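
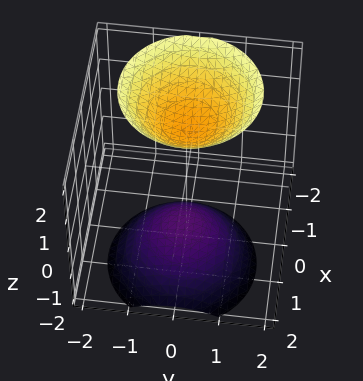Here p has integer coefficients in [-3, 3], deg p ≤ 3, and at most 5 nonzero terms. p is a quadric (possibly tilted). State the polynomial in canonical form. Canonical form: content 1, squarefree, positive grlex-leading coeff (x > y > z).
(a) The picture has 2 separate pieces. They look like related sheets of one shape, so recover p as a whole.
(b) Degree: a generic line meets the surface in up to 2 points, so deg p = 2.
(c) Observable constraints: it misses every integer gridline on the x-axis; no y-intercept at any integer in the box.
(d) Assembling these constraints gives the stated polynomial.

3*x^2 + 2*x*z + 3*y^2 - 2*z^2 + 3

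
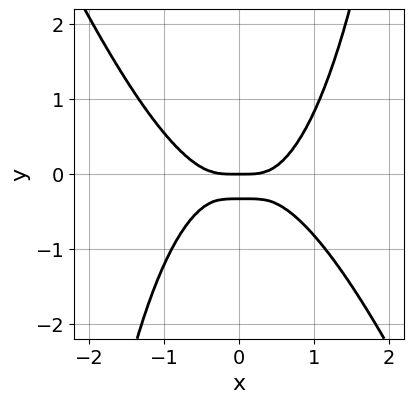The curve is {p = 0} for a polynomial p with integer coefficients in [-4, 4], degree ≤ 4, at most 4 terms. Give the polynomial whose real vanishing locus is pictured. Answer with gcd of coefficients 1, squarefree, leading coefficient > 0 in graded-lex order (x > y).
First, the degree is 4 — a generic line meets the curve in up to 4 points.
Then, against the integer gridlines: one y-axis crossing is at y = 0; it meets the x-axis at x = 0 (among the integer gridlines).
Finally, matching integer coefficients to the picture gives p.

2*x^4 + x^3*y - 3*y^2 - y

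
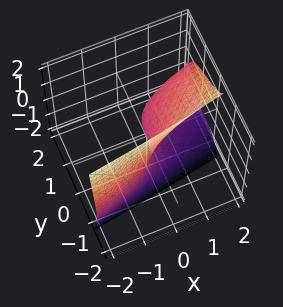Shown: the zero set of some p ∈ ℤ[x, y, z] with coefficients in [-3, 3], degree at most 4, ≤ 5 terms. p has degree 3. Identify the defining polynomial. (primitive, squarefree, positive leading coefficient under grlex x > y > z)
(a) The degree is 3 — a generic line meets the surface in up to 3 points.
(b) Checking where it meets the axes: one z-axis crossing is at z = 0; it crosses the x-axis at the gridline x = 0; it crosses the y-axis at the gridline y = 0.
(c) These observations pin down the coefficients.

y^3 + 2*y*z^2 + 2*z^2 - 2*x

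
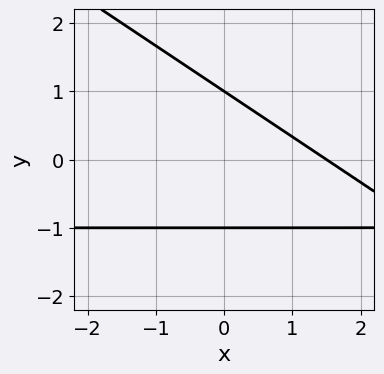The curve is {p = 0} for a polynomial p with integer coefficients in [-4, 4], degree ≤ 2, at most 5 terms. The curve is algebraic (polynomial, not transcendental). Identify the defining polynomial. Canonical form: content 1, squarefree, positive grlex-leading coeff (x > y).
2*x*y + 3*y^2 + 2*x - 3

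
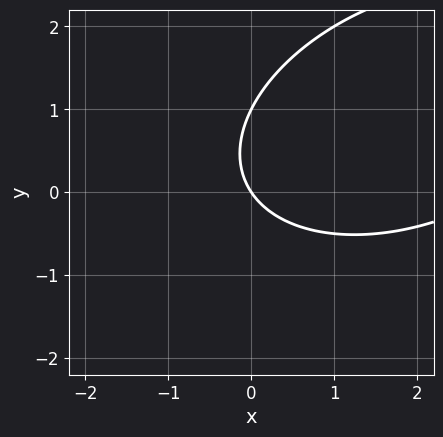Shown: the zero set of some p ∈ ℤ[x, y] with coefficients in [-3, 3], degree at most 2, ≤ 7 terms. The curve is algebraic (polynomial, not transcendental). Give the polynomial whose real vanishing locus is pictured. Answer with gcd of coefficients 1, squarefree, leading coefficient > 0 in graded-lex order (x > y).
x^2 - x*y + 2*y^2 - 3*x - 2*y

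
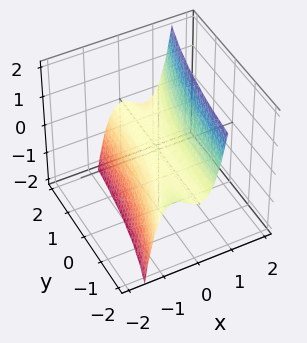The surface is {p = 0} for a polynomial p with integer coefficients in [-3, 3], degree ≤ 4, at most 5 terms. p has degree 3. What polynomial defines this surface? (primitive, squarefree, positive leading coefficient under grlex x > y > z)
First, degree: a generic line meets the surface in up to 3 points, so deg p = 3.
Next, from the axis intercepts and sections: it meets the z-axis at z = 0 (among the integer gridlines); one x-axis crossing is at x = 0; the visible y-axis segment lies entirely on the surface.
Finally, assembling these constraints gives the stated polynomial.

2*x^3 - x^2*y - z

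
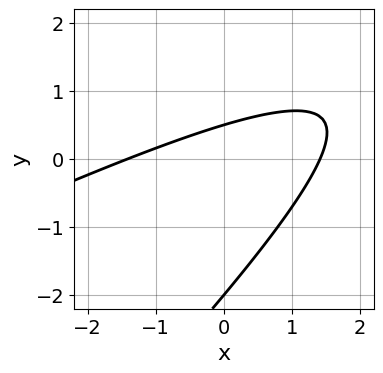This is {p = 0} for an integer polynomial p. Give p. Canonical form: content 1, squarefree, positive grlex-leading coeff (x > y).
The degree is 2 — the shape is more complex than any degree-1 curve.
Checking where it meets the axes: it meets the y-axis at y = -2 (among the integer gridlines).
Putting this together gives p.

x^2 - 3*x*y + 2*y^2 + 3*y - 2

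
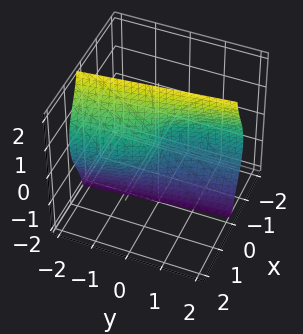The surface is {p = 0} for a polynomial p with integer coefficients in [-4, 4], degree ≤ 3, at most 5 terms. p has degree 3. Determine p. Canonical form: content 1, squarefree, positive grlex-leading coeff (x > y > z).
3*x^3 + 2*x*z^2 + y

(a) deg p = 3. No degree-2 surface has this shape.
(b) Reading off the gridlines: one x-axis crossing is at x = 0; one y-axis crossing is at y = 0; the visible z-axis segment lies entirely on the surface.
(c) Assembling these constraints gives the stated polynomial.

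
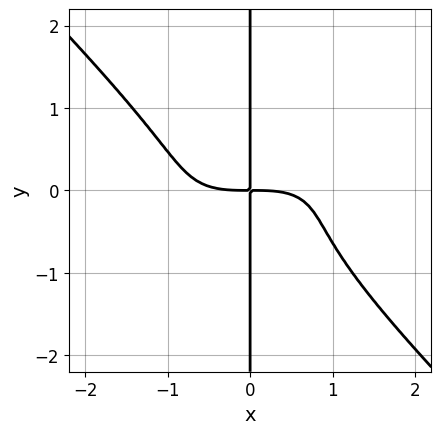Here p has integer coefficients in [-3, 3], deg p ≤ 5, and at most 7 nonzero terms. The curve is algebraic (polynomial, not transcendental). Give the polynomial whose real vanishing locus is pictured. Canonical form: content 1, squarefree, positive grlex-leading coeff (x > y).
x^4 - 2*x^3*y + 3*x*y^3 + x*y^2 + 3*x*y

(a) deg p = 4. No degree-3 curve has this shape.
(b) From the visible intercepts: every point of the y-axis in the box is on the curve.
(c) Together with the visible shape, these determine p as stated.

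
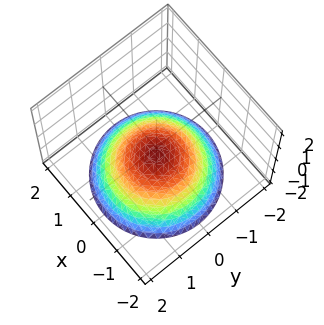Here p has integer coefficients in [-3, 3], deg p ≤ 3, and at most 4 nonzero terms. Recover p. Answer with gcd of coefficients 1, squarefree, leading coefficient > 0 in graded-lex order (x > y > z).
1. The degree is 2 — a generic line meets the surface in up to 2 points.
2. Symmetries: the z-axis is an axis of rotation, so x and y enter only as x² + y².
3. From the axis intercepts and sections: it misses every integer gridline on the y-axis; a circular section at z = -1 has radius exactly 1.
4. These observations pin down the coefficients.

x^2 + y^2 + 2*z + 1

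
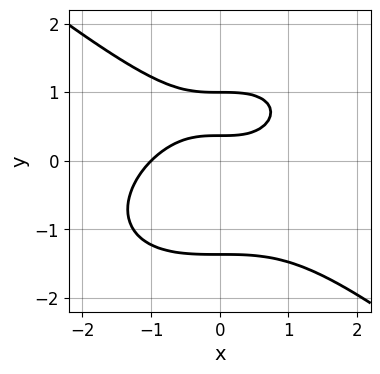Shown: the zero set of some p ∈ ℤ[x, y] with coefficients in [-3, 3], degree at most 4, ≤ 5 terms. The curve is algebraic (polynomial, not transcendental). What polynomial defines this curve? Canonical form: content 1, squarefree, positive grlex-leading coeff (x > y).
(a) Degree: no degree-2 curve has this shape, so deg p = 3.
(b) Checking where it meets the axes: it meets the x-axis at x = -1 (among the integer gridlines); it meets the y-axis at y = 1 (among the integer gridlines).
(c) Together with the visible shape, these determine p as stated.

x^3 + 2*y^3 - 3*y + 1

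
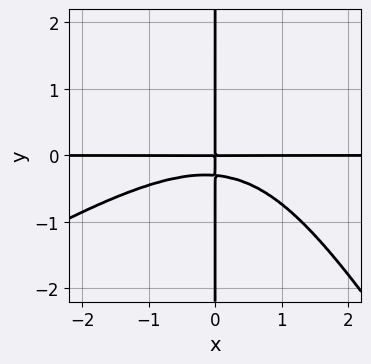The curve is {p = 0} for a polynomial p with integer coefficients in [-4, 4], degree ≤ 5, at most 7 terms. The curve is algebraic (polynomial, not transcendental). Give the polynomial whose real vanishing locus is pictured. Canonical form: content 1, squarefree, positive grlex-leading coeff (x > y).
x^3*y - x^2*y^2 - x*y^3 + 3*x*y^2 + x*y

1. The degree is 4 — no degree-3 curve has this shape.
2. From the visible intercepts: every point of the x-axis in the box is on the curve; the visible y-axis segment lies entirely on the curve.
3. These observations pin down the coefficients.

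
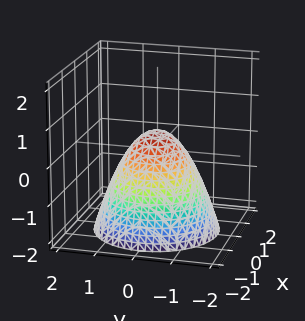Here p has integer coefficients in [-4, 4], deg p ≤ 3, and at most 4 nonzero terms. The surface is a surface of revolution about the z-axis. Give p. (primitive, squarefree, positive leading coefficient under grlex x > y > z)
1. Degree: the shape is more complex than any degree-1 surface, so deg p = 2.
2. Symmetries: the z-axis is an axis of rotation, so x and y enter only as x² + y².
3. Checking where it meets the axes: a circular section at z = 0 has radius between 0 and 1.
4. Together with the visible shape, these determine p as stated.

2*x^2 + 2*y^2 + 2*z - 1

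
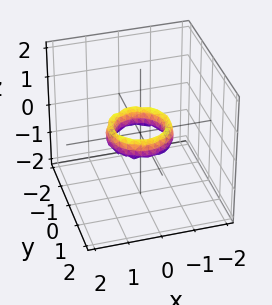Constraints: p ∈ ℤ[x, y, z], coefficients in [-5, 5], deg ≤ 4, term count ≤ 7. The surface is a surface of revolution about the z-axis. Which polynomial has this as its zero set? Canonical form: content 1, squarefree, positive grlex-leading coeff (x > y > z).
2*x^4 + 4*x^2*y^2 + 2*y^4 - 3*x^2 - 3*y^2 + z^2 + 1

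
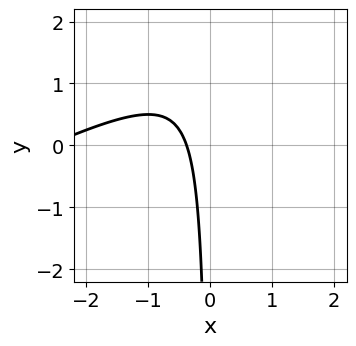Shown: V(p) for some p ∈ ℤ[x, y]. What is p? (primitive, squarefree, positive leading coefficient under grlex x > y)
x^2 - 2*x*y + 3*x + 1

The degree is 2 — no degree-1 curve has this shape.
Checking where it meets the axes: the curve avoids every integer y-axis point in the box.
The integer polynomial consistent with all of this is the stated p.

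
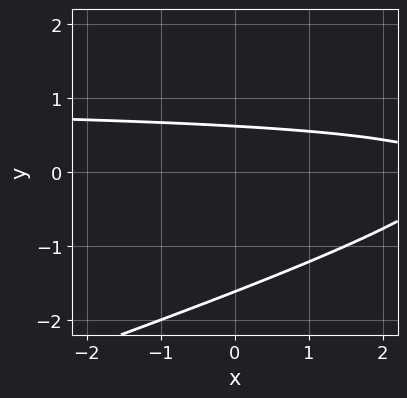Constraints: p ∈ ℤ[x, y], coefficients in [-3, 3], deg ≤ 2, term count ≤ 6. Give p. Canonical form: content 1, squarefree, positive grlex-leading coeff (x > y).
1. The degree is 2 — the shape is more complex than any degree-1 curve.
2. Reading off the gridlines: it misses every integer gridline on the x-axis.
3. Solving for integer coefficients yields p as stated.

x*y - 3*y^2 - x - 3*y + 3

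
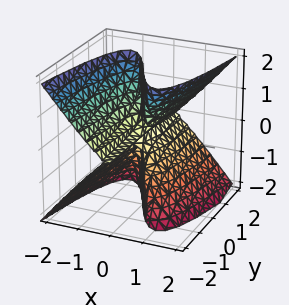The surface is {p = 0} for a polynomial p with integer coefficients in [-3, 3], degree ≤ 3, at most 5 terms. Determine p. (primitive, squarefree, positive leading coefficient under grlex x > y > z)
(a) Degree: a generic line meets the surface in up to 3 points, so deg p = 3.
(b) Reading off the gridlines: it meets the x-axis at x = 0 (among the integer gridlines); the visible y-axis segment lies entirely on the surface; every point of the z-axis in the box is on the surface.
(c) Together with the visible shape, these determine p as stated.

3*x^3 - 2*x*z^2 - y*z^2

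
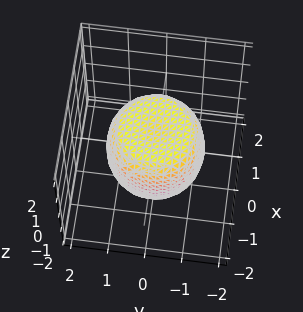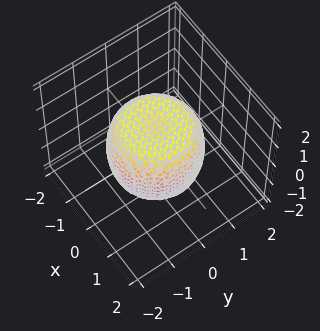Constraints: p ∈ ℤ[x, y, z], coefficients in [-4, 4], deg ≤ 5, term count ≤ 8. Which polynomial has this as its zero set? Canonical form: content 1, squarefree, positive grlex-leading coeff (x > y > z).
x^4 + 2*x^2*y^2 + y^4 - x^2 - y^2 + z^2 - 1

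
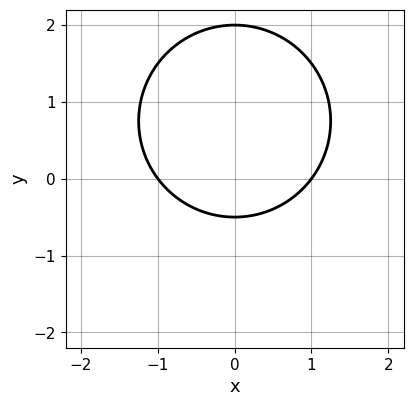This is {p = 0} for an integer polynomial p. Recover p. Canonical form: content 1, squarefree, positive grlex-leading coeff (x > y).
1. The degree is 2 — no degree-1 curve has this shape.
2. Symmetries: it's symmetric under x → −x, forcing even powers of x.
3. Against the integer gridlines: among the integer gridlines, it crosses the x-axis at x ∈ {-1, 1}; it crosses the y-axis at the gridline y = 2.
4. Assembling these constraints gives the stated polynomial.

2*x^2 + 2*y^2 - 3*y - 2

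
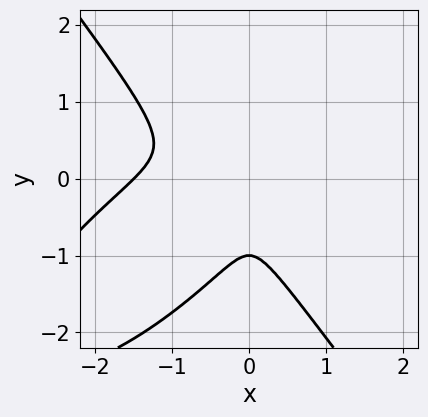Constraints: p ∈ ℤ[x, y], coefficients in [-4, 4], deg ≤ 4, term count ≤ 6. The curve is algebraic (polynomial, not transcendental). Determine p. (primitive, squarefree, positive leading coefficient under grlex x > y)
2*x^3 - 2*x^2*y + 2*y^3 + 3*x^2 + 2*y^2

First, the degree is 3 — the shape is more complex than any degree-2 curve.
Then, from the visible intercepts: it meets the y-axis at y = -1 (among the integer gridlines).
Finally, fitting integer coefficients to these (and the overall shape) gives p.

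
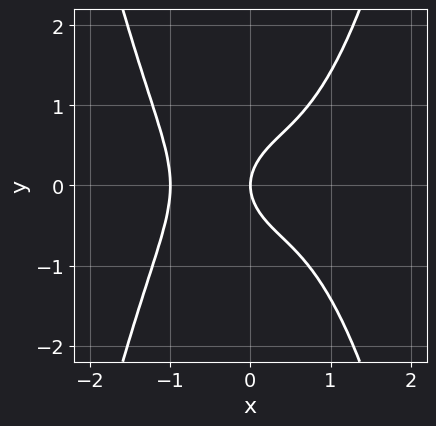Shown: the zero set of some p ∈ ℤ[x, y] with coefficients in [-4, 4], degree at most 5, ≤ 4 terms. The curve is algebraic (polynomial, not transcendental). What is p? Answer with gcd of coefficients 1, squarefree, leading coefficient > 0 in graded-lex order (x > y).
x^4 - y^2 + x

1. The degree is 4 — the shape is more complex than any degree-3 curve.
2. Symmetries: mirror symmetry y ↦ −y ⇒ only even powers of y.
3. Reading off the gridlines: among the integer gridlines, it crosses the x-axis at x ∈ {-1, 0}; one y-axis crossing is at y = 0.
4. Matching integer coefficients to the picture gives p.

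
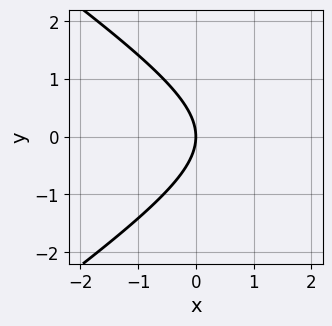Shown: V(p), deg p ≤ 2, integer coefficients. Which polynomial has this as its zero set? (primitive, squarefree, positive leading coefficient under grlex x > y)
1. The degree is 2 — no degree-1 curve has this shape.
2. Symmetries: the y ↦ −y reflection is a symmetry, so y appears only in even powers.
3. Against the integer gridlines: it crosses the y-axis at the gridline y = 0; it meets the x-axis at x = 0 (among the integer gridlines).
4. Assembling these constraints gives the stated polynomial.

x^2 - 2*y^2 - 3*x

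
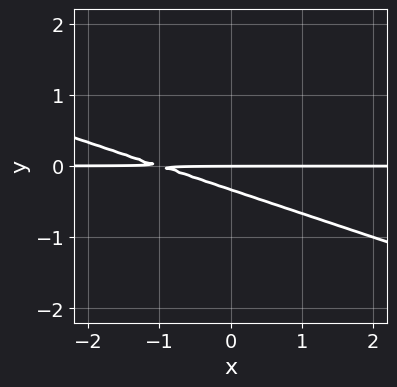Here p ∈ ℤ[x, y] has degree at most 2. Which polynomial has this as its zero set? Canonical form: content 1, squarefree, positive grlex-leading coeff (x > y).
First, deg p = 2. A generic line meets the curve in up to 2 points.
Next, against the integer gridlines: it meets the y-axis at y = 0 (among the integer gridlines); every point of the x-axis in the box is on the curve.
Finally, the integer polynomial consistent with all of this is the stated p.

x*y + 3*y^2 + y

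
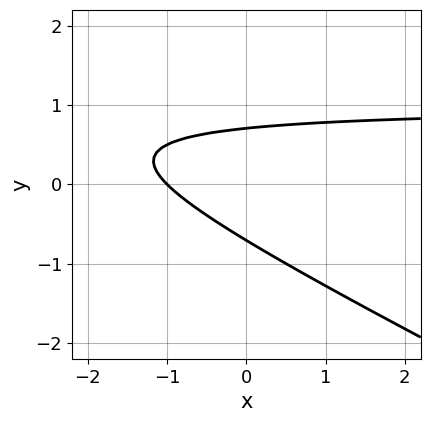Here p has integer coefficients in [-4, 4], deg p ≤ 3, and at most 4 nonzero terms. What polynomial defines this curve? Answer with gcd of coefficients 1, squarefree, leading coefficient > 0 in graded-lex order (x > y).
The degree is 2 — no degree-1 curve has this shape.
Against the integer gridlines: it meets the x-axis at x = -1 (among the integer gridlines).
Solving for integer coefficients yields p as stated.

x*y + 2*y^2 - x - 1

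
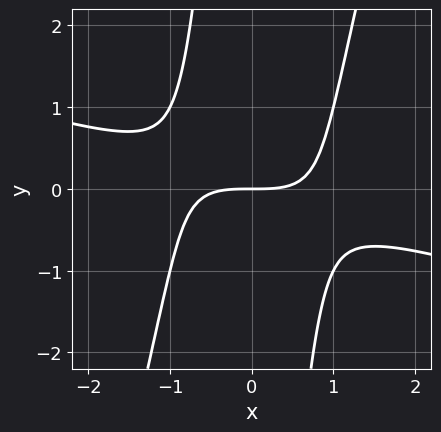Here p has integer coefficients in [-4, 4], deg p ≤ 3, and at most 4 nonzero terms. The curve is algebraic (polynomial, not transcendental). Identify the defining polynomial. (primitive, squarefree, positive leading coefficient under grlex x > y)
x^3 + 3*x^2*y - x*y^2 - 3*y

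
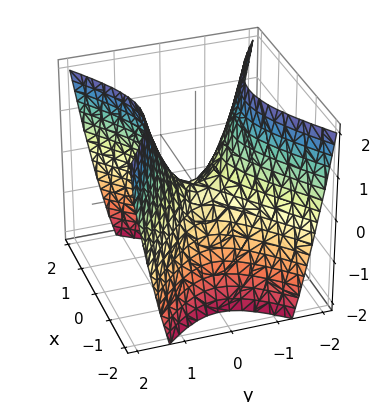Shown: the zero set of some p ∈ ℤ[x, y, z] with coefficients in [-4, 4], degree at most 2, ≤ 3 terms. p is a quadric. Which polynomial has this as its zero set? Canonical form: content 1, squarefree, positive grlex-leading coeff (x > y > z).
(a) The degree is 2 — a hyperbolic paraboloid; a quadric.
(b) Symmetries: mirror symmetry y ↦ −y ⇒ only even powers of y; mirror symmetry x ↦ −x ⇒ only even powers of x.
(c) Against the integer gridlines: one z-axis crossing is at z = 0; it meets the x-axis at x = 0 (among the integer gridlines); one y-axis crossing is at y = 0.
(d) Fitting integer coefficients to these (and the overall shape) gives p.

2*x^2 - 3*y^2 + 2*z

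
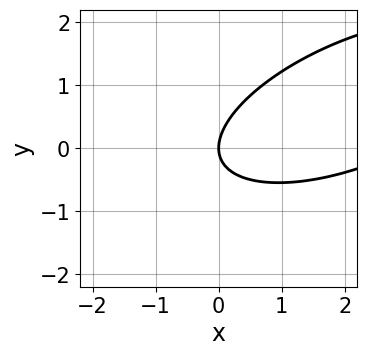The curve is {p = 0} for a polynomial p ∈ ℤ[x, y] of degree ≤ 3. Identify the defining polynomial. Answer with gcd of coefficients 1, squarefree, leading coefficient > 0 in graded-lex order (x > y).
First, the degree is 2 — the shape is more complex than any degree-1 curve.
Next, from the visible intercepts: one x-axis crossing is at x = 0; one y-axis crossing is at y = 0.
Finally, the integer polynomial consistent with all of this is the stated p.

x^2 - 2*x*y + 3*y^2 - 3*x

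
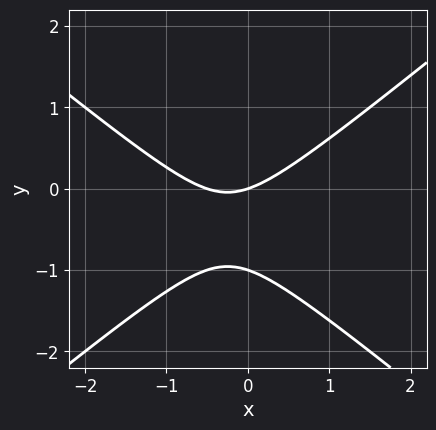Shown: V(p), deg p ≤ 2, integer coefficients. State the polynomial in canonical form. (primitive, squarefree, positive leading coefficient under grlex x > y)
2*x^2 - 3*y^2 + x - 3*y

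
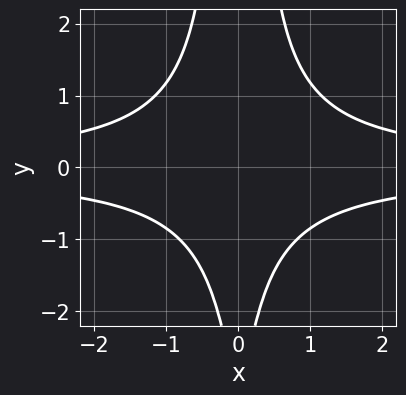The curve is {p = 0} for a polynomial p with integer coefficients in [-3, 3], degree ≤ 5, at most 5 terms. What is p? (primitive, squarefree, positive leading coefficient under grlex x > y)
3*x^2*y^2 - y - 3

The degree is 4 — no degree-3 curve has this shape.
Symmetries: mirror symmetry x ↦ −x ⇒ only even powers of x.
Observable constraints: no x-intercept at any integer in the box; the curve avoids every integer y-axis point in the box.
Fitting integer coefficients to these (and the overall shape) gives p.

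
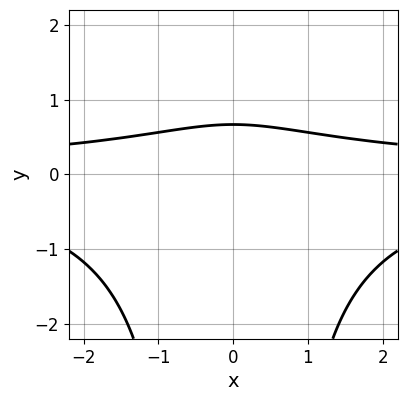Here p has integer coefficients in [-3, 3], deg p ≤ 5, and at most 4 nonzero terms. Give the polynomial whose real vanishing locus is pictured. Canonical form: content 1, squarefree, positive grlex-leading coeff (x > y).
x^2*y^2 + 3*y - 2

1. deg p = 4.
2. Symmetries: the x ↦ −x reflection is a symmetry, so x appears only in even powers.
3. From the axis intercepts and sections: it misses every integer gridline on the x-axis.
4. The integer polynomial consistent with all of this is the stated p.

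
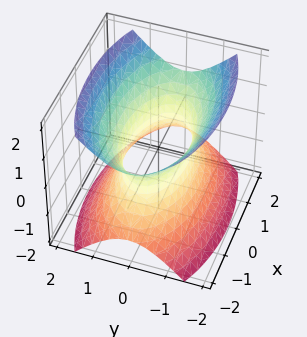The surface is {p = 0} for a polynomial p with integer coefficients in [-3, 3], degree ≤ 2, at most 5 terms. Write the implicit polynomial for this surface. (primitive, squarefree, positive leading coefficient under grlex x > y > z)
x^2 + 3*y^2 - 2*z^2 - 2

deg p = 2.
Symmetries: it's symmetric under x → −x, forcing even powers of x; it's symmetric under y → −y, forcing even powers of y; mirror symmetry z ↦ −z ⇒ only even powers of z.
From the axis intercepts and sections: no z-intercept at any integer in the box.
Fitting integer coefficients to these (and the overall shape) gives p.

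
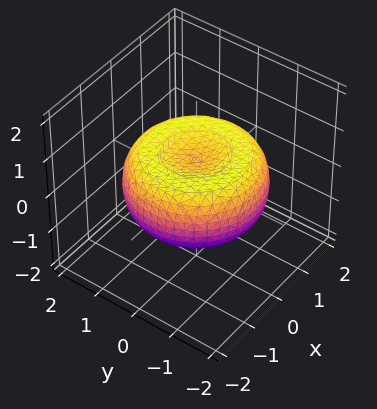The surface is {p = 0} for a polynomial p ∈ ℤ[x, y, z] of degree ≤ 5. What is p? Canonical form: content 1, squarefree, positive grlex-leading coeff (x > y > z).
(a) Degree: the shape is more complex than any degree-3 surface, so deg p = 4.
(b) By symmetry, every cross-section ⟂ z is a circle, so x, y appear only via x² + y².
(c) Against the integer gridlines: a circular section at z = 0 has radius between 1 and 2.
(d) Matching integer coefficients to the picture gives p.

x^4 + 2*x^2*y^2 + y^4 - 2*x^2 - 2*y^2 + 3*z^2 - 1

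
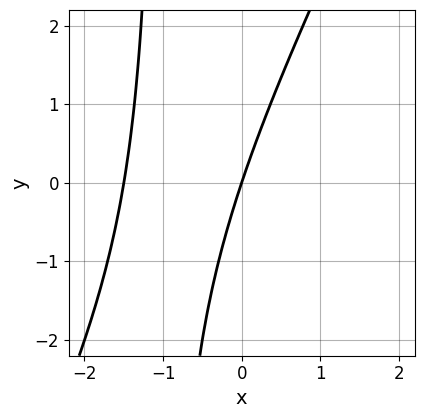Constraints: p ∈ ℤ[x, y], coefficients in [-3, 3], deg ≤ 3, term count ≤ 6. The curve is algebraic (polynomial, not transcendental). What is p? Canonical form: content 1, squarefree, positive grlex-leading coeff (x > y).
2*x^2 - x*y + 3*x - y

First, deg p = 2. No degree-1 curve has this shape.
Then, against the integer gridlines: one y-axis crossing is at y = 0; it meets the x-axis at x = 0 (among the integer gridlines).
Finally, the integer polynomial consistent with all of this is the stated p.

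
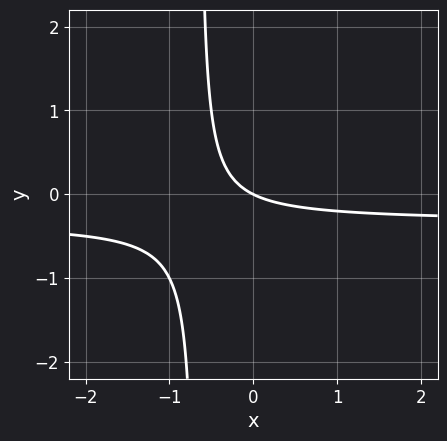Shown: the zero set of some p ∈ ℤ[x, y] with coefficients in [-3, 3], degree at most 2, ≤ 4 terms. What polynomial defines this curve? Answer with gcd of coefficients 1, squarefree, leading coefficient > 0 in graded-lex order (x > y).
Degree: no degree-1 curve has this shape, so deg p = 2.
Observable constraints: one x-axis crossing is at x = 0; it crosses the y-axis at the gridline y = 0.
The integer polynomial consistent with all of this is the stated p.

3*x*y + x + 2*y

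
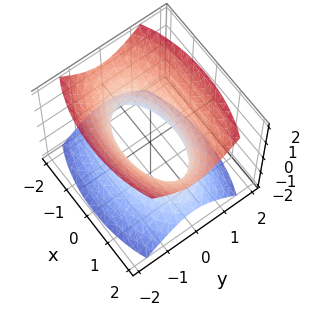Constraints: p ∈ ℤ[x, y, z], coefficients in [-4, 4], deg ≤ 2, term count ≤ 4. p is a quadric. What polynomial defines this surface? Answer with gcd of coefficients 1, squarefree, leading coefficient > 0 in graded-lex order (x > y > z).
x^2 + 3*y^2 - 2*z^2 - 2

1. Degree: an hourglass — one-sheet hyperboloid; a quadric, so deg p = 2.
2. Symmetries: it's symmetric under x → −x, forcing even powers of x; the y ↦ −y reflection is a symmetry, so y appears only in even powers; mirror symmetry z ↦ −z ⇒ only even powers of z.
3. From the axis intercepts and sections: no z-intercept at any integer in the box.
4. Putting this together gives p.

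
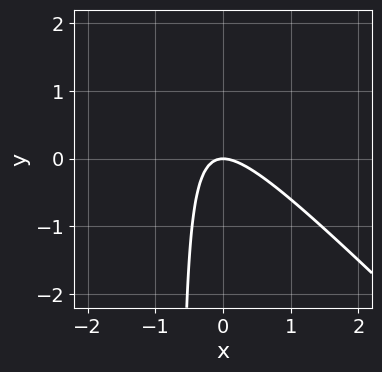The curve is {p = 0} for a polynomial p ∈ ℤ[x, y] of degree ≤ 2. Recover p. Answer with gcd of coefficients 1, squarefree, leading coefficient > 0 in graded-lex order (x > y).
3*x^2 + 3*x*y + 2*y

Degree: the shape is more complex than any degree-1 curve, so deg p = 2.
From the axis intercepts and sections: it meets the y-axis at y = 0 (among the integer gridlines); one x-axis crossing is at x = 0.
Together with the visible shape, these determine p as stated.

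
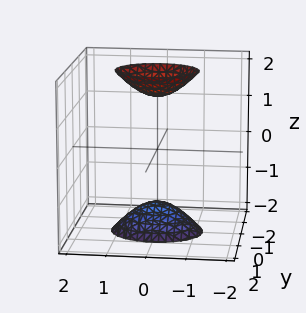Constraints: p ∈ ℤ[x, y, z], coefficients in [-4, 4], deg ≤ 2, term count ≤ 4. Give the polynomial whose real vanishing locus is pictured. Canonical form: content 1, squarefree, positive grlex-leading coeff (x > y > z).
First, the picture has 2 separate pieces.
Next, the degree is 2 — two sheets facing apart; a quadric.
Next, symmetries: it's symmetric under x → −x, forcing even powers of x; the z ↦ −z reflection is a symmetry, so z appears only in even powers; mirror symmetry y ↦ −y ⇒ only even powers of y.
Then, from the visible intercepts: it misses every integer gridline on the y-axis; it misses every integer gridline on the x-axis.
Finally, solving for integer coefficients yields p as stated.

2*x^2 + 3*y^2 - z^2 + 2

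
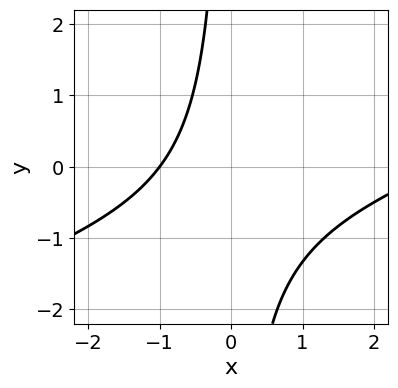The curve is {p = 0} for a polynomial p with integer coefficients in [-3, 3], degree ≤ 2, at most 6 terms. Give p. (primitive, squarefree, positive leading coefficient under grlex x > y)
First, the degree is 2 — the shape is more complex than any degree-1 curve.
Then, observable constraints: one x-axis crossing is at x = -1; no y-intercept at any integer in the box.
Finally, fitting integer coefficients to these (and the overall shape) gives p.

x^2 - 3*x*y - 2*x - 3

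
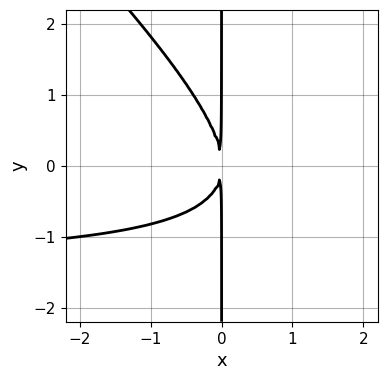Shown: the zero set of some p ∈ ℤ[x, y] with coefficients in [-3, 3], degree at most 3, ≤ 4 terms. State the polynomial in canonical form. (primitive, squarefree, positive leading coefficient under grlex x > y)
First, the degree is 3 — no degree-2 curve has this shape.
Next, from the visible intercepts: every point of the y-axis in the box is on the curve.
Finally, putting this together gives p.

2*x^2*y + 2*x*y^2 + 3*x^2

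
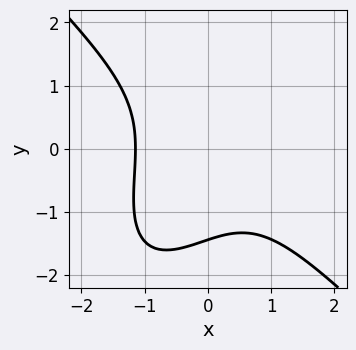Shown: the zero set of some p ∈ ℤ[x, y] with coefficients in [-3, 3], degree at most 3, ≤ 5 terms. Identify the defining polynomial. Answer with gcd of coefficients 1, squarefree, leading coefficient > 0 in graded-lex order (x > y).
2*x^3 - x*y^2 + y^3 + 3

(a) Degree: a generic line meets the curve in up to 3 points, so deg p = 3.
(b) Solving for integer coefficients yields p as stated.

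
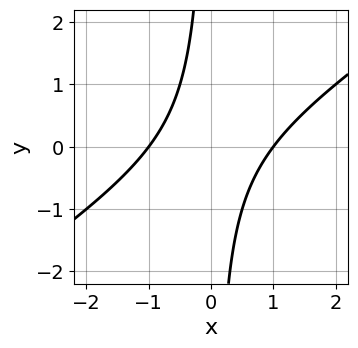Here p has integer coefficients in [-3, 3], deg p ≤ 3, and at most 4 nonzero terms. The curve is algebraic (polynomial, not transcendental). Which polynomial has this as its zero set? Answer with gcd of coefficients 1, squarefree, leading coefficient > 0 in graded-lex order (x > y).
1. The degree is 2 — the shape is more complex than any degree-1 curve.
2. Checking where it meets the axes: no y-intercept at any integer in the box; the x-axis gridline crossings are at x ∈ {-1, 1}.
3. Matching integer coefficients to the picture gives p.

2*x^2 - 3*x*y - 2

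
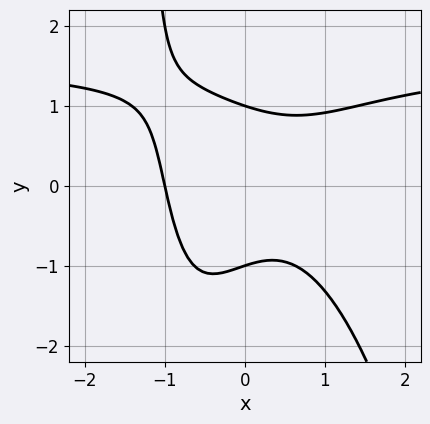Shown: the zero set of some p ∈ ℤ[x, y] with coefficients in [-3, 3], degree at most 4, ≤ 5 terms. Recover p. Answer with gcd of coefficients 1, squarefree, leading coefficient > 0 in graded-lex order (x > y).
2*x^3*y - 3*x^3 + 2*x*y^2 + 3*y^2 - 3

1. The degree is 4 — a generic line meets the curve in up to 4 points.
2. Checking where it meets the axes: it crosses the x-axis at the gridline x = -1; the y-axis gridline crossings are at y ∈ {-1, 1}.
3. Fitting integer coefficients to these (and the overall shape) gives p.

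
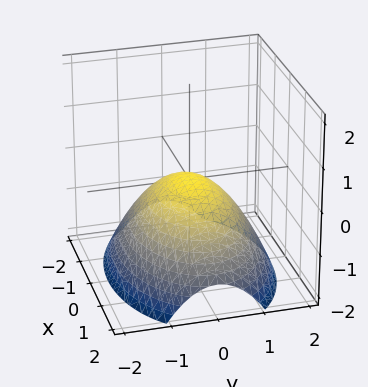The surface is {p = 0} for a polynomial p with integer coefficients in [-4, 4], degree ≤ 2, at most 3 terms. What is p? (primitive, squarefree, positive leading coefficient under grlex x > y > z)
Degree: a single bowl opening along one axis; a quadric, so deg p = 2.
Symmetries: the x ↦ −x reflection is a symmetry, so x appears only in even powers; mirror symmetry y ↦ −y ⇒ only even powers of y.
From the axis intercepts and sections: it crosses the z-axis at the gridline z = 0; it meets the x-axis at x = 0 (among the integer gridlines); it meets the y-axis at y = 0 (among the integer gridlines).
Matching integer coefficients to the picture gives p.

x^2 + 2*y^2 + 3*z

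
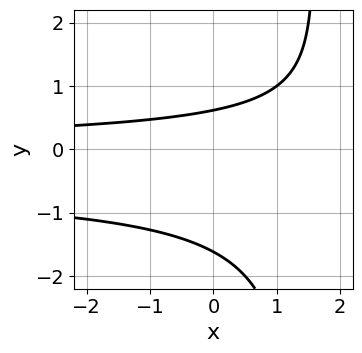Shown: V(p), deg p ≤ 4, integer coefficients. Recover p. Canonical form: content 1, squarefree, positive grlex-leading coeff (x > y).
(a) deg p = 3. No degree-2 curve has this shape.
(b) Observable constraints: the curve avoids every integer x-axis point in the box.
(c) These observations pin down the coefficients.

2*x*y^2 + x*y - 3*y^2 - 3*y + 3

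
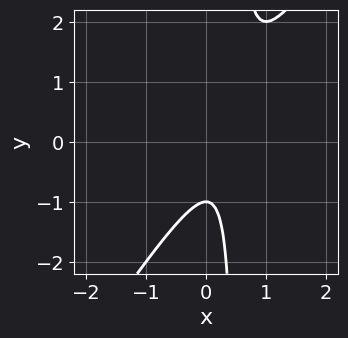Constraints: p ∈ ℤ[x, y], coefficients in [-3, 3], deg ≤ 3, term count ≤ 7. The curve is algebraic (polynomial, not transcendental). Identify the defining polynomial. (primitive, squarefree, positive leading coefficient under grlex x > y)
3*x^2 - 2*x*y - 2*x + y + 1

1. The degree is 2 — a generic line meets the curve in up to 2 points.
2. Checking where it meets the axes: no x-intercept at any integer in the box; it meets the y-axis at y = -1 (among the integer gridlines).
3. Putting this together gives p.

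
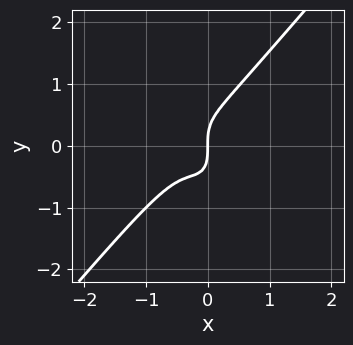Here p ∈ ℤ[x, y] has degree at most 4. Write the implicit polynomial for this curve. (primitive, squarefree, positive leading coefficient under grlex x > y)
1. Degree: a generic line meets the curve in up to 3 points, so deg p = 3.
2. Observable constraints: it crosses the x-axis at the gridline x = 0; one y-axis crossing is at y = 0.
3. Together with the visible shape, these determine p as stated.

3*x^3 - x*y^2 - y^3 + 2*x^2 + x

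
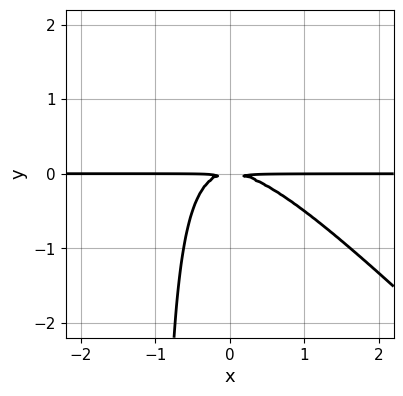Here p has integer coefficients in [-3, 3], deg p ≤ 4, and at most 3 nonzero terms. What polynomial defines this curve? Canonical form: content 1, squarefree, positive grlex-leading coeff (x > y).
x^2*y + x*y^2 + y^2

Degree: the shape is more complex than any degree-2 curve, so deg p = 3.
From the visible intercepts: every point of the x-axis in the box is on the curve.
Matching integer coefficients to the picture gives p.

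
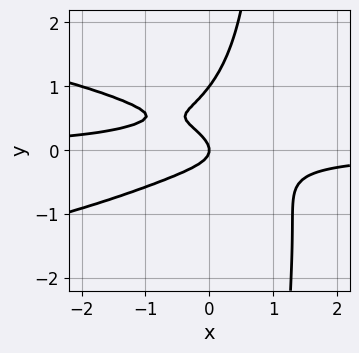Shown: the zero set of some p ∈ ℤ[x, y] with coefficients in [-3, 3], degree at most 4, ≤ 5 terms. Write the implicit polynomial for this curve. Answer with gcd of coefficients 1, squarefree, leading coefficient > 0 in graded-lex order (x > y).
(a) deg p = 4.
(b) Against the integer gridlines: one x-axis crossing is at x = 0; among the integer gridlines, it crosses the y-axis at y ∈ {0, 1}.
(c) Solving for integer coefficients yields p as stated.

3*x*y^3 + 2*x^2*y - 3*y^3 + 3*y^2 + x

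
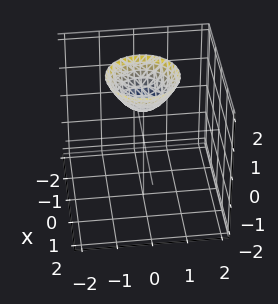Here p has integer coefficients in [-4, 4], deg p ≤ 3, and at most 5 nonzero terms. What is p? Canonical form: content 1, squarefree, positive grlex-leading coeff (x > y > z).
(a) deg p = 2. The shape is more complex than any degree-1 surface.
(b) By symmetry, every cross-section ⟂ z is a circle, so x, y appear only via x² + y².
(c) Against the integer gridlines: a circular section at z = 2 has radius exactly 1; no y-intercept at any integer in the box; it meets the z-axis at z = 1 (among the integer gridlines).
(d) Matching integer coefficients to the picture gives p.

x^2 + y^2 - z + 1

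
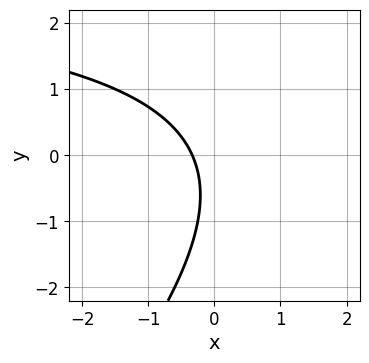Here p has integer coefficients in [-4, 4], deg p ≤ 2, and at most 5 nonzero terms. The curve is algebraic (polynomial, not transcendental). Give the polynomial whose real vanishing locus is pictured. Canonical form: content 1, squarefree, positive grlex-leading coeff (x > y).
(a) The degree is 2 — the shape is more complex than any degree-1 curve.
(b) From the visible intercepts: it misses every integer gridline on the y-axis.
(c) Matching integer coefficients to the picture gives p.

x*y - y^2 - 3*x - y - 1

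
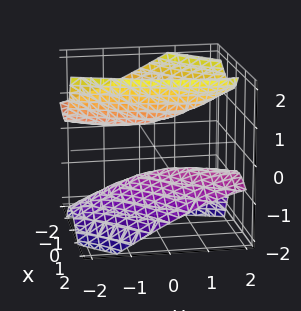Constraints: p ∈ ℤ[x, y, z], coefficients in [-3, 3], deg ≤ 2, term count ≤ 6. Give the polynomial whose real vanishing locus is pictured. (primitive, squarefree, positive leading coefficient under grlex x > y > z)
I count 2 distinct pieces. They look like related sheets of one shape, so recover p as a whole.
deg p = 2. No degree-1 surface has this shape.
Against the integer gridlines: the surface avoids every integer x-axis point in the box; the surface avoids every integer y-axis point in the box.
Matching integer coefficients to the picture gives p.

3*x^2 - 3*x*y + 3*x*z + y^2 - 2*z^2 + 1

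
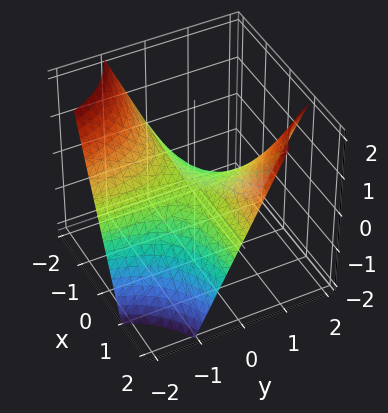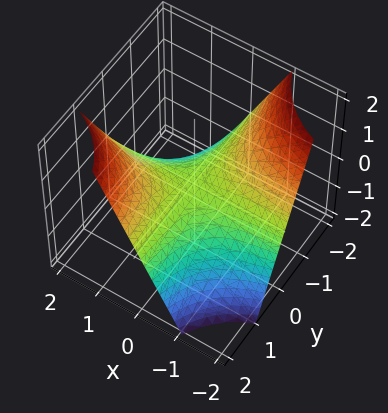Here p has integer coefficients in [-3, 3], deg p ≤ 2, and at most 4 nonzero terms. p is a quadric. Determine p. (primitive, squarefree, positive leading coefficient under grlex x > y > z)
First, deg p = 2. A saddle surface; a quadric.
Then, checking where it meets the axes: one z-axis crossing is at z = 0; the visible y-axis segment lies entirely on the surface; the visible x-axis segment lies entirely on the surface.
Finally, matching integer coefficients to the picture gives p.

x*y - z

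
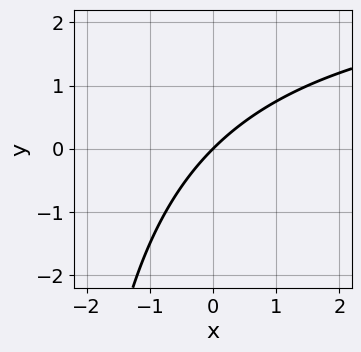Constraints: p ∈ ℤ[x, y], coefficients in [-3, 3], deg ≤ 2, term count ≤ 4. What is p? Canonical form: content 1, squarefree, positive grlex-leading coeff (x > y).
1. The degree is 2 — the shape is more complex than any degree-1 curve.
2. Checking where it meets the axes: it meets the x-axis at x = 0 (among the integer gridlines); one y-axis crossing is at y = 0.
3. Fitting integer coefficients to these (and the overall shape) gives p.

x*y - 3*x + 3*y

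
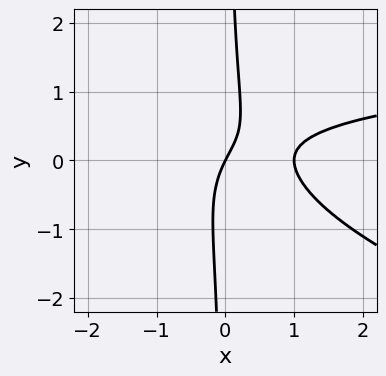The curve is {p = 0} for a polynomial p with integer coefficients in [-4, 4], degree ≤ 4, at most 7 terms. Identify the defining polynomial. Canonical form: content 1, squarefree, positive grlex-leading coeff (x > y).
x^2*y + 3*x*y^2 - 2*x^2 + 2*x - y

deg p = 3.
Reading off the gridlines: among the integer gridlines, it crosses the x-axis at x ∈ {0, 1}; it crosses the y-axis at the gridline y = 0.
Matching integer coefficients to the picture gives p.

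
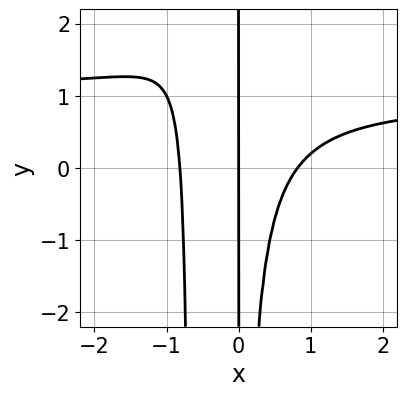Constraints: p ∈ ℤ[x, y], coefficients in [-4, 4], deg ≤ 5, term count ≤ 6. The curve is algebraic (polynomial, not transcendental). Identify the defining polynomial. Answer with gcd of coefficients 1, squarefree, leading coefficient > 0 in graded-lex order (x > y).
3*x^3*y - 3*x^3 + 2*x^2*y + 2*x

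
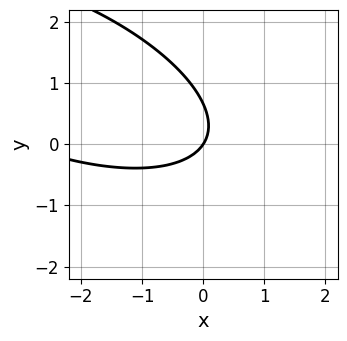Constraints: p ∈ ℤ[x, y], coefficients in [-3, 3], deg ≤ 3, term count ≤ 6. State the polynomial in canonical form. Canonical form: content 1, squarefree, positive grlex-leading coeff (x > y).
x^2 + 2*x*y + 3*y^2 + 3*x - 2*y

(a) deg p = 2. No degree-1 curve has this shape.
(b) Reading off the gridlines: it crosses the y-axis at the gridline y = 0; it meets the x-axis at x = 0 (among the integer gridlines).
(c) Matching integer coefficients to the picture gives p.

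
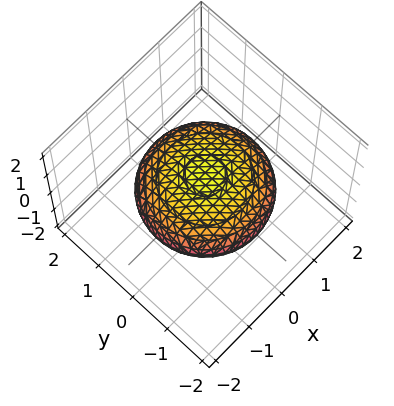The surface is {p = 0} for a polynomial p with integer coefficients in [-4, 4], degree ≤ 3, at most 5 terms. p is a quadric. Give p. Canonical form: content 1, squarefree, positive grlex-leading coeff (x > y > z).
x^2 + y^2 + 3*z^2 - 2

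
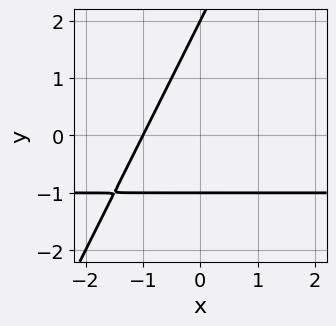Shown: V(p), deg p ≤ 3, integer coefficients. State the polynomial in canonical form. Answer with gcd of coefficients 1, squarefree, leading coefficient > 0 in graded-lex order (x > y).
First, the degree is 2 — the shape is more complex than any degree-1 curve.
Next, from the visible intercepts: the y-axis gridline crossings are at y ∈ {-1, 2}; one x-axis crossing is at x = -1.
Finally, together with the visible shape, these determine p as stated.

2*x*y - y^2 + 2*x + y + 2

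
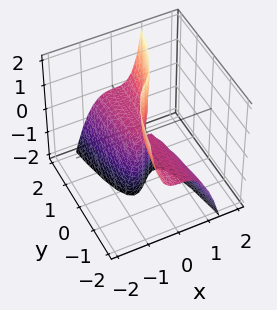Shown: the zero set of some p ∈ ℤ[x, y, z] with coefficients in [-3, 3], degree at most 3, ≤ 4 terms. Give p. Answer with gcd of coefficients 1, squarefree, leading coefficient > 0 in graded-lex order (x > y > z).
3*x^3 + x*z - y*z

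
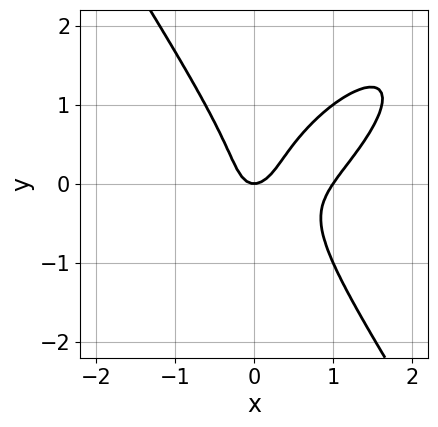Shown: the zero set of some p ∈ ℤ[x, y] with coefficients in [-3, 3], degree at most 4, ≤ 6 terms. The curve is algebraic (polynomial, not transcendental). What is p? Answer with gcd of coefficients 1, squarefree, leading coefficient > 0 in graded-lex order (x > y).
First, degree: a generic line meets the curve in up to 3 points, so deg p = 3.
Next, observable constraints: the x-axis gridline crossings are at x ∈ {0, 1}; one y-axis crossing is at y = 0.
Finally, matching integer coefficients to the picture gives p.

3*x^3 - 3*x^2*y + 2*y^3 - 3*x^2 + y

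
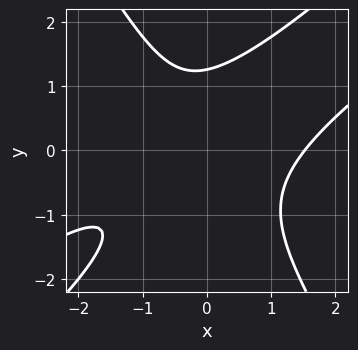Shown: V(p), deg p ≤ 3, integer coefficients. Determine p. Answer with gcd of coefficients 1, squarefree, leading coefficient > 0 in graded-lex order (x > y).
(a) The degree is 3 — the shape is more complex than any degree-2 curve.
(b) Matching integer coefficients to the picture gives p.

x^3 - 2*x^2*y + y^3 - x - 2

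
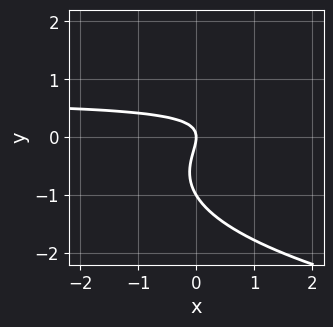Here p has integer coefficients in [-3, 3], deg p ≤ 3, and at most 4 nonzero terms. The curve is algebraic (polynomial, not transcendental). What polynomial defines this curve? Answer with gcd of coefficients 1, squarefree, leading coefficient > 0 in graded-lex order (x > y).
deg p = 3. The shape is more complex than any degree-2 curve.
Observable constraints: it crosses the x-axis at the gridline x = 0; the y-axis gridline crossings are at y ∈ {-1, 0}.
Assembling these constraints gives the stated polynomial.

3*y^3 - 3*x*y + 3*y^2 + 2*x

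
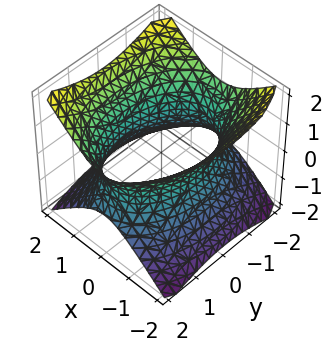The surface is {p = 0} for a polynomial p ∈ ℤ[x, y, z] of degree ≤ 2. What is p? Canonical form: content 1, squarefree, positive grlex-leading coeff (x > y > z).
2*x^2 + y^2 - 2*z^2 - 3

First, degree: one connected sheet with a waist; a quadric, so deg p = 2.
Next, symmetries: it's symmetric under y → −y, forcing even powers of y; the x ↦ −x reflection is a symmetry, so x appears only in even powers; it's symmetric under z → −z, forcing even powers of z.
Then, against the integer gridlines: the surface avoids every integer z-axis point in the box.
Finally, the integer polynomial consistent with all of this is the stated p.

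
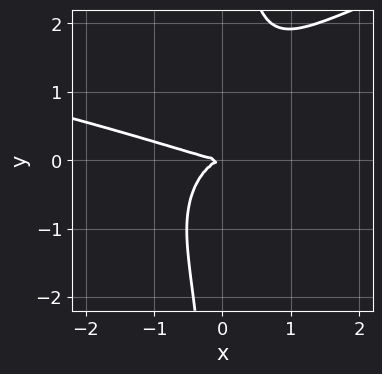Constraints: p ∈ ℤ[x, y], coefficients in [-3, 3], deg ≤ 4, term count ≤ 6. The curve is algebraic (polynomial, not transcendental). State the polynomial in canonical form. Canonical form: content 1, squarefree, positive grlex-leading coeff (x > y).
2*x*y^3 - x^3 - 3*x^2*y - 2*y^2

1. The degree is 4 — a generic line meets the curve in up to 4 points.
2. From the axis intercepts and sections: it crosses the x-axis at the gridline x = 0; it meets the y-axis at y = 0 (among the integer gridlines).
3. Solving for integer coefficients yields p as stated.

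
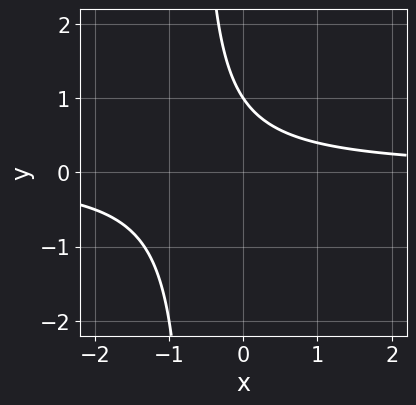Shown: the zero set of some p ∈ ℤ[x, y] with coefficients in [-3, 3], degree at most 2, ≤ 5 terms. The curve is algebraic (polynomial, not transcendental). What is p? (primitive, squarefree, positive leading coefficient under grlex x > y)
First, degree: no degree-1 curve has this shape, so deg p = 2.
Next, from the visible intercepts: one y-axis crossing is at y = 1; it misses every integer gridline on the x-axis.
Finally, putting this together gives p.

3*x*y + 2*y - 2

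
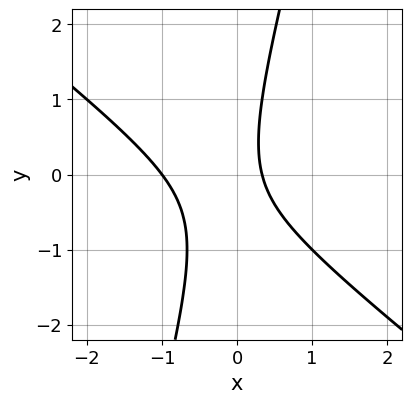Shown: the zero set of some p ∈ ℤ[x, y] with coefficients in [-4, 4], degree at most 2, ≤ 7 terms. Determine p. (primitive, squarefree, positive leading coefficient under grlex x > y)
1. The degree is 2 — the shape is more complex than any degree-1 curve.
2. From the visible intercepts: one x-axis crossing is at x = -1; it misses every integer gridline on the y-axis.
3. Matching integer coefficients to the picture gives p.

3*x^2 + 3*x*y - y^2 + 2*x - 1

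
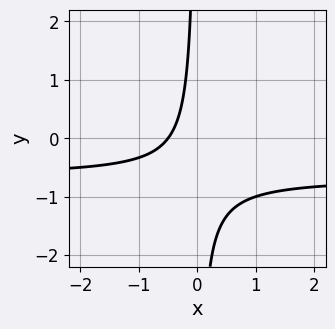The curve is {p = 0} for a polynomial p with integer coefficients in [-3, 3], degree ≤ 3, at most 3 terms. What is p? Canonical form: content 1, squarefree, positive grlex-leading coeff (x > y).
3*x*y + 2*x + 1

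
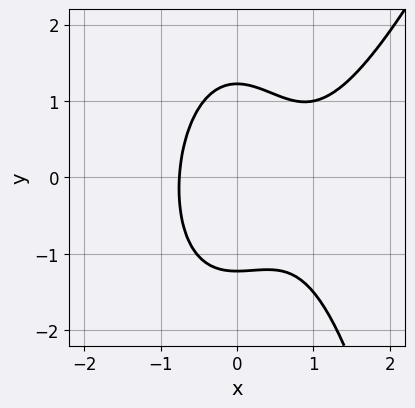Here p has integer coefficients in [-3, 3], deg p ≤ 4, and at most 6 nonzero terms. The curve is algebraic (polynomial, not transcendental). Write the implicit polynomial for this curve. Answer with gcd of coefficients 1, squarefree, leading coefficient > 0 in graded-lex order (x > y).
3*x^3 - x^2*y - 3*x^2 - 2*y^2 + 3

(a) Degree: no degree-2 curve has this shape, so deg p = 3.
(b) Putting this together gives p.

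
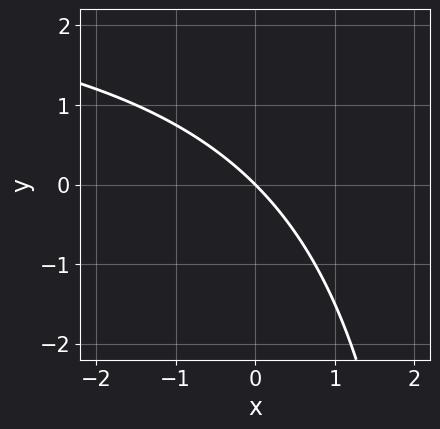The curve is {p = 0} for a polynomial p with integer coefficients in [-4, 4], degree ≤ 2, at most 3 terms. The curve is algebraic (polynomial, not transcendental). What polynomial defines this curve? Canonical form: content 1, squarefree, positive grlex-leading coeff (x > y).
deg p = 2. A generic line meets the curve in up to 2 points.
Against the integer gridlines: one y-axis crossing is at y = 0; it crosses the x-axis at the gridline x = 0.
Putting this together gives p.

x*y - 3*x - 3*y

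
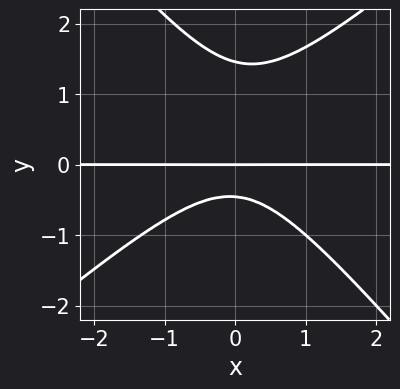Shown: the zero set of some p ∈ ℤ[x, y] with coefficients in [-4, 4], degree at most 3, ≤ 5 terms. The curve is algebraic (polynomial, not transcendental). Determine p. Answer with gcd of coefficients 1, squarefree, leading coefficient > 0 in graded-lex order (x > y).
First, degree: a generic line meets the curve in up to 3 points, so deg p = 3.
Next, observable constraints: every point of the x-axis in the box is on the curve; it meets the y-axis at y = 0 (among the integer gridlines).
Finally, assembling these constraints gives the stated polynomial.

3*x^2*y - x*y^2 - 3*y^3 + 3*y^2 + 2*y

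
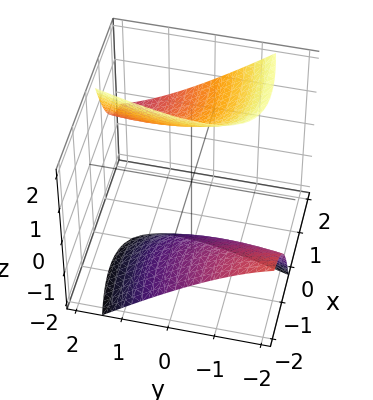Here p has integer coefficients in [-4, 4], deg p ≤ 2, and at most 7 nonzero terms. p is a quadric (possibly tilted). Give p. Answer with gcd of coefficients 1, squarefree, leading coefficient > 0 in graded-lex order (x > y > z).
The picture has 2 separate pieces. They look like related sheets of one shape, so recover p as a whole.
The degree is 2 — the shape is more complex than any degree-1 surface.
Checking where it meets the axes: it misses every integer gridline on the x-axis; no y-intercept at any integer in the box.
These observations pin down the coefficients.

x^2 - 3*x*y - 3*x*z + y^2 - z^2 + 3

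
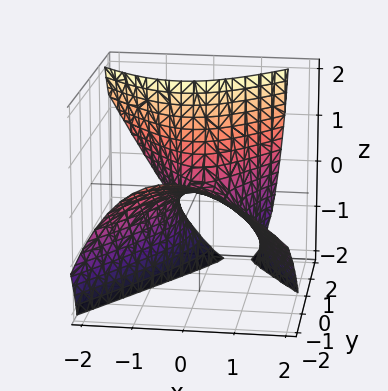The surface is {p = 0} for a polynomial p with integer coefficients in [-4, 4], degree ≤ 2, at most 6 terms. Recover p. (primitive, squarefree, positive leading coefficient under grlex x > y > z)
2*x^2 + x*z - y^2 - 2*y*z + 2*z

deg p = 2.
From the axis intercepts and sections: one z-axis crossing is at z = 0; one x-axis crossing is at x = 0; it crosses the y-axis at the gridline y = 0.
Fitting integer coefficients to these (and the overall shape) gives p.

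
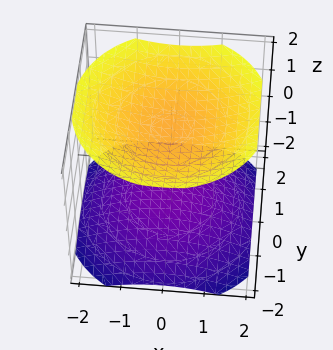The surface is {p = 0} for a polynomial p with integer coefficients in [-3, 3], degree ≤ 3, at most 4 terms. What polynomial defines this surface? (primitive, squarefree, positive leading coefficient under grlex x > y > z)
x^2 + y^2 - 2*z^2 + 3

First, the picture has 2 separate pieces.
Then, the degree is 2 — a generic line meets the surface in up to 2 points.
Next, symmetries: the surface is invariant under rotation about z: p = q(x² + y², z).
Then, against the integer gridlines: it misses every integer gridline on the x-axis; the surface avoids every integer y-axis point in the box.
Finally, these observations pin down the coefficients.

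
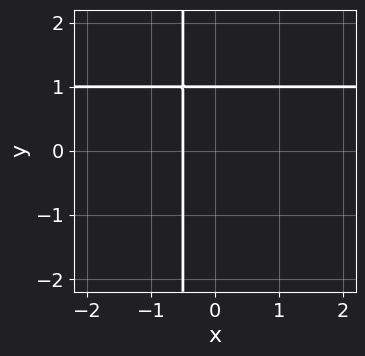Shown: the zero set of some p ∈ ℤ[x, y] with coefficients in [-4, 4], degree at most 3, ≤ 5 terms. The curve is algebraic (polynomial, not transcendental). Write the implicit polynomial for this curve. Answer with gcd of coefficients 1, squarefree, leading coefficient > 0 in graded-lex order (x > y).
The degree is 2 — a generic line meets the curve in up to 2 points.
Reading off the gridlines: it crosses the y-axis at the gridline y = 1.
Matching integer coefficients to the picture gives p.

2*x*y - 2*x + y - 1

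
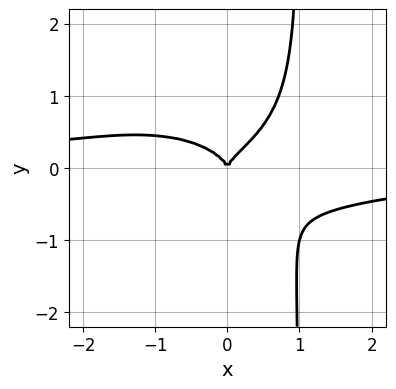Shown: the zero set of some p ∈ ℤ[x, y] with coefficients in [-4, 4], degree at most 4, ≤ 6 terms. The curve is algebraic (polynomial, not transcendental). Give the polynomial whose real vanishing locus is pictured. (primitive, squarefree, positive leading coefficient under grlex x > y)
x^3*y + 3*x*y^3 - 3*y^3 + x^2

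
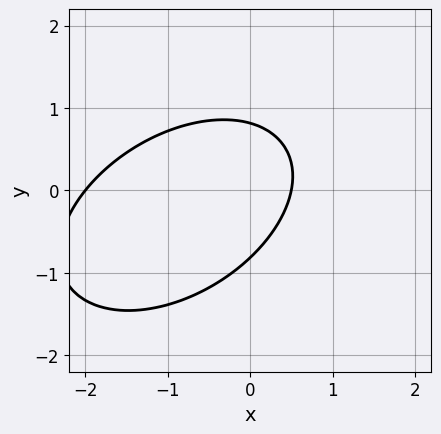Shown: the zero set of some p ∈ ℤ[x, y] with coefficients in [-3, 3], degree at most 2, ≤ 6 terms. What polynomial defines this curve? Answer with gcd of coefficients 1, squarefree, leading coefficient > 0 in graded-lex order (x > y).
1. The degree is 2 — a generic line meets the curve in up to 2 points.
2. Against the integer gridlines: it crosses the x-axis at the gridline x = -2.
3. Together with the visible shape, these determine p as stated.

2*x^2 - 2*x*y + 3*y^2 + 3*x - 2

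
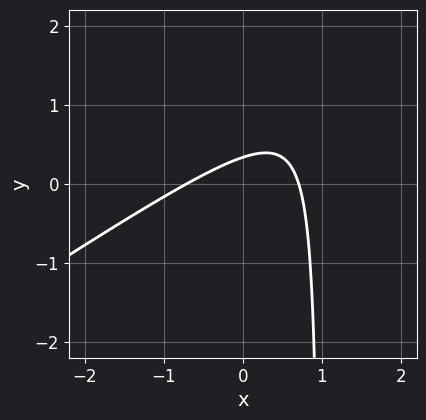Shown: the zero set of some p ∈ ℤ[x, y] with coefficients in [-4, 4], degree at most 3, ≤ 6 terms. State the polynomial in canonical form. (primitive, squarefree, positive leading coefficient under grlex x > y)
1. Degree: a generic line meets the curve in up to 2 points, so deg p = 2.
2. Matching integer coefficients to the picture gives p.

2*x^2 - 3*x*y + 3*y - 1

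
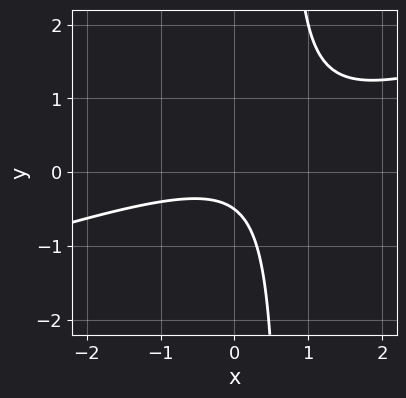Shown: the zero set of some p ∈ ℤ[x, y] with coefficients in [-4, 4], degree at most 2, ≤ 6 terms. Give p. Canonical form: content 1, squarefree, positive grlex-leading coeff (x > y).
x^2 - 3*x*y + 2*y + 1

First, the degree is 2 — the shape is more complex than any degree-1 curve.
Next, from the visible intercepts: it misses every integer gridline on the x-axis.
Finally, fitting integer coefficients to these (and the overall shape) gives p.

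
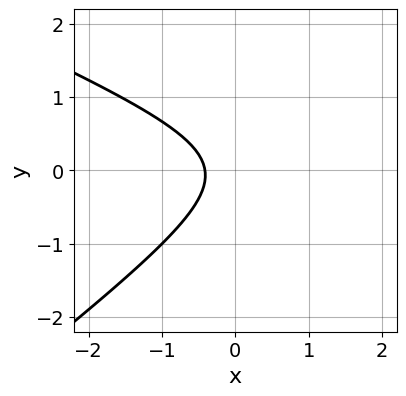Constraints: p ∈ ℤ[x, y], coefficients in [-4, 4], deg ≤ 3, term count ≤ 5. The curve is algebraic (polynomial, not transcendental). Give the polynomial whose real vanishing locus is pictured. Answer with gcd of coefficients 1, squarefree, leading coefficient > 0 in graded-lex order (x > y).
x^2 + x*y - 3*y^2 - 2*x - 1

First, the degree is 2 — a generic line meets the curve in up to 2 points.
Next, observable constraints: it misses every integer gridline on the y-axis.
Finally, together with the visible shape, these determine p as stated.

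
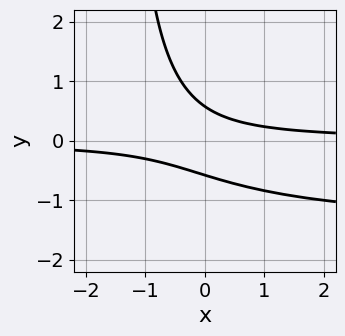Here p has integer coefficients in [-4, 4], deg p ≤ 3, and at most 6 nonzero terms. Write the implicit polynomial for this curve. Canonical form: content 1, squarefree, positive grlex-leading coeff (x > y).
deg p = 3.
Observable constraints: it misses every integer gridline on the x-axis.
Matching integer coefficients to the picture gives p.

2*x*y^2 + 3*x*y + 3*y^2 - 1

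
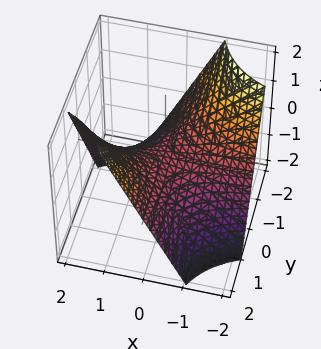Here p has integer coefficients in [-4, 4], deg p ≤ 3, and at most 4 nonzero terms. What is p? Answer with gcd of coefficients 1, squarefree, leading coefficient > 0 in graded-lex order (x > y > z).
(a) The degree is 2 — a hyperbolic paraboloid; a quadric.
(b) From the axis intercepts and sections: one z-axis crossing is at z = 0; every point of the x-axis in the box is on the surface; every point of the y-axis in the box is on the surface.
(c) Putting this together gives p.

x*y - z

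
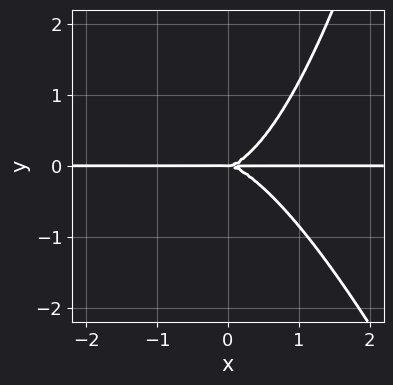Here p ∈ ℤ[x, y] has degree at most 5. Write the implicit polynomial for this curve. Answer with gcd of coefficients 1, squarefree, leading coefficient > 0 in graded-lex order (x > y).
3*x^3*y + x^2*y^2 - 3*y^3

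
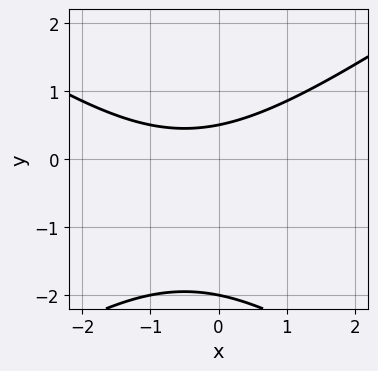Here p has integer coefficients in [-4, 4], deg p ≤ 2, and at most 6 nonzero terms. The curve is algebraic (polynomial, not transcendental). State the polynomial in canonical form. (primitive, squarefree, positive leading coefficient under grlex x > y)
x^2 - 2*y^2 + x - 3*y + 2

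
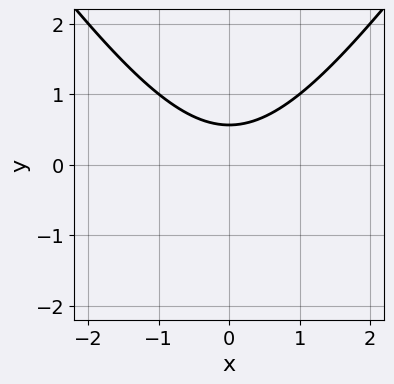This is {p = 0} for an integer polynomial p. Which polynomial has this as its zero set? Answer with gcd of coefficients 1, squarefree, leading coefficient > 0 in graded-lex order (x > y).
2*x^2 - y^2 - 3*y + 2

1. Degree: a generic line meets the curve in up to 2 points, so deg p = 2.
2. Symmetries: mirror symmetry x ↦ −x ⇒ only even powers of x.
3. From the axis intercepts and sections: it misses every integer gridline on the x-axis.
4. These observations pin down the coefficients.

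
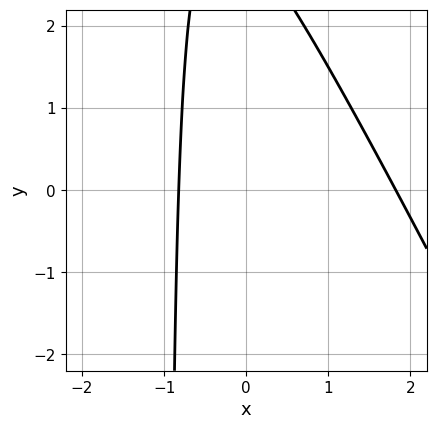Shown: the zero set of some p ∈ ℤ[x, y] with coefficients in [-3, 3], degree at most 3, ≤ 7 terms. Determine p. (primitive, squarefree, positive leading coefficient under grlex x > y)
Degree: a generic line meets the curve in up to 2 points, so deg p = 2.
Against the integer gridlines: the curve avoids every integer y-axis point in the box.
The integer polynomial consistent with all of this is the stated p.

2*x^2 + x*y - 2*x + y - 3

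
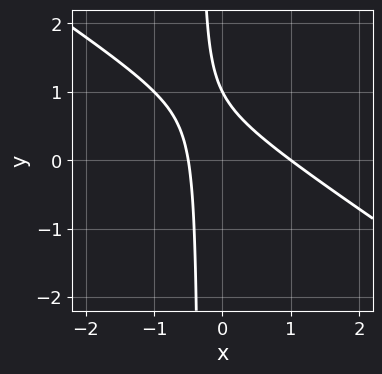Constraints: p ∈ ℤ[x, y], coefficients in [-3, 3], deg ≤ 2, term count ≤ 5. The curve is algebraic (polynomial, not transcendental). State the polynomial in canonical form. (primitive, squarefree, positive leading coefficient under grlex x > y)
1. Degree: a generic line meets the curve in up to 2 points, so deg p = 2.
2. From the axis intercepts and sections: it crosses the y-axis at the gridline y = 1; it crosses the x-axis at the gridline x = 1.
3. The integer polynomial consistent with all of this is the stated p.

2*x^2 + 3*x*y - x + y - 1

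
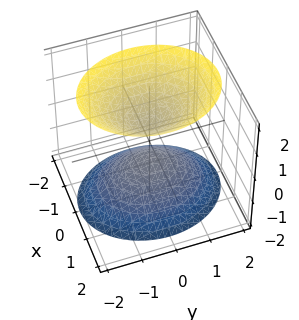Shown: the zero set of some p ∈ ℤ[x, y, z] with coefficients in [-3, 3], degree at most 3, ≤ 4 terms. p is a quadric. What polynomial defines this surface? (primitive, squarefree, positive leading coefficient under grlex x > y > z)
3*x^2 + 2*y^2 - 2*z^2 + 1

(a) There are 2 components. They look like related sheets of one shape, so recover p as a whole.
(b) Degree: two separate bowl-shaped sheets opening away from each other; a quadric, so deg p = 2.
(c) Symmetries: it's symmetric under z → −z, forcing even powers of z; the y ↦ −y reflection is a symmetry, so y appears only in even powers; mirror symmetry x ↦ −x ⇒ only even powers of x.
(d) Checking where it meets the axes: the surface avoids every integer x-axis point in the box; no y-intercept at any integer in the box.
(e) Solving for integer coefficients yields p as stated.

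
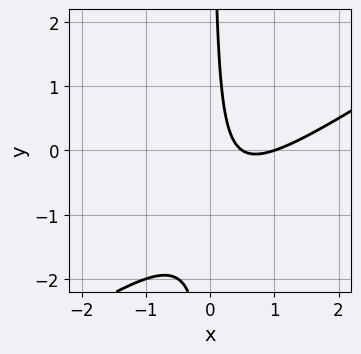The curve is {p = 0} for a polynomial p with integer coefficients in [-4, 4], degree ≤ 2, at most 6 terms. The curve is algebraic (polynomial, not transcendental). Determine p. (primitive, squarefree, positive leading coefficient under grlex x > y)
2*x^2 - 3*x*y - 3*x + 1

(a) The degree is 2 — the shape is more complex than any degree-1 curve.
(b) From the visible intercepts: it crosses the x-axis at the gridline x = 1; the curve avoids every integer y-axis point in the box.
(c) Assembling these constraints gives the stated polynomial.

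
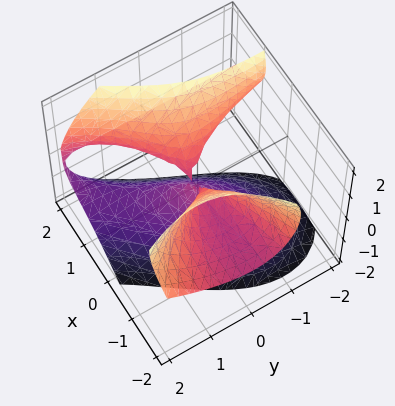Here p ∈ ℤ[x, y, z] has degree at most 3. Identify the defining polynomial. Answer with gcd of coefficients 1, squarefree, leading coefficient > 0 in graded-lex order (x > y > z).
The picture has 2 separate pieces. Treating them together as one polynomial.
The degree is 3 — the shape is more complex than any degree-2 surface.
From the visible intercepts: it meets the z-axis at z = 0 (among the integer gridlines); it meets the y-axis at y = 0 (among the integer gridlines); every point of the x-axis in the box is on the surface.
Together with the visible shape, these determine p as stated.

2*x^2*z + x*y^2 - 2*x*y*z - z^3 - 2*y^2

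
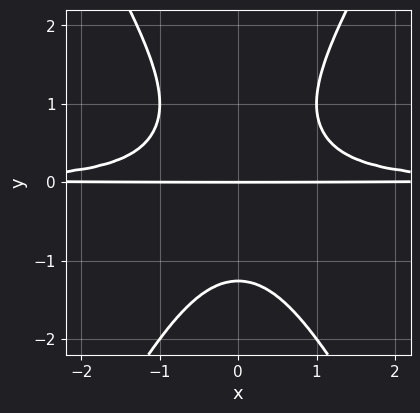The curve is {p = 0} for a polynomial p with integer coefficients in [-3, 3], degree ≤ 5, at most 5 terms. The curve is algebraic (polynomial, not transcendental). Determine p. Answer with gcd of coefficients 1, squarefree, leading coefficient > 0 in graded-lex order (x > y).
First, the degree is 4 — no degree-3 curve has this shape.
Next, symmetries: the x ↦ −x reflection is a symmetry, so x appears only in even powers.
Then, from the axis intercepts and sections: the visible x-axis segment lies entirely on the curve; it meets the y-axis at y = 0 (among the integer gridlines).
Finally, together with the visible shape, these determine p as stated.

3*x^2*y^2 - y^4 - 2*y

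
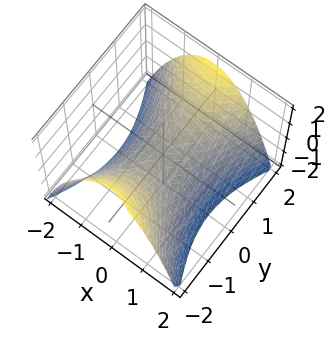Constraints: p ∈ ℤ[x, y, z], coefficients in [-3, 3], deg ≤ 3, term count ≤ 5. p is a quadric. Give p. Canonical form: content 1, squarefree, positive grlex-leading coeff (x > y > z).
(a) deg p = 2. A saddle surface; a quadric.
(b) Symmetries: it's symmetric under x → −x, forcing even powers of x; mirror symmetry y ↦ −y ⇒ only even powers of y.
(c) Reading off the gridlines: it meets the x-axis at x = 0 (among the integer gridlines); it meets the y-axis at y = 0 (among the integer gridlines).
(d) Fitting integer coefficients to these (and the overall shape) gives p.

2*x^2 - y^2 + 2*z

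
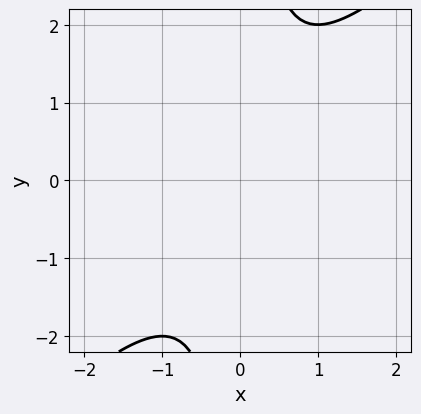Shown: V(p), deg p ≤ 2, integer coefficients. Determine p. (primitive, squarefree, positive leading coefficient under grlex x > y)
x^2 - x*y + 1

(a) The degree is 2 — a generic line meets the curve in up to 2 points.
(b) Against the integer gridlines: it misses every integer gridline on the x-axis; no y-intercept at any integer in the box.
(c) Together with the visible shape, these determine p as stated.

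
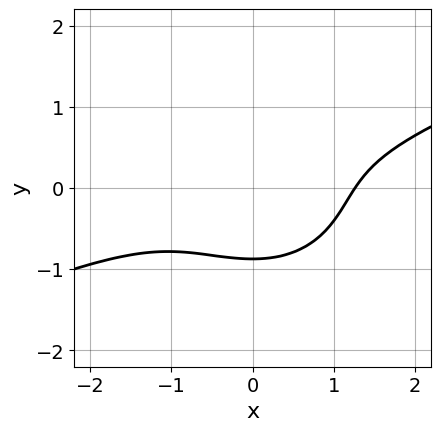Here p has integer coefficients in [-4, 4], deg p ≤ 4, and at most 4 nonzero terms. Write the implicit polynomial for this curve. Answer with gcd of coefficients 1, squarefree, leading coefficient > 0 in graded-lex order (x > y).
First, deg p = 3. A generic line meets the curve in up to 3 points.
Finally, solving for integer coefficients yields p as stated.

x^3 - 2*x^2*y - 3*y^3 - 2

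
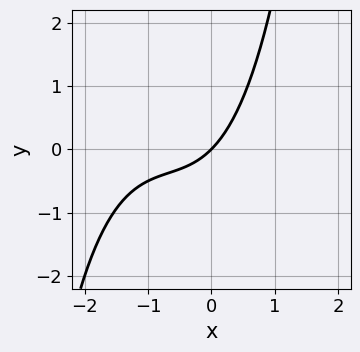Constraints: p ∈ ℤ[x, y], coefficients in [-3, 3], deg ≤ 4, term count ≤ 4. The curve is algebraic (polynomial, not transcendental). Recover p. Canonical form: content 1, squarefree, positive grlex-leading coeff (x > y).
(a) The degree is 3 — the shape is more complex than any degree-2 curve.
(b) Reading off the gridlines: it crosses the y-axis at the gridline y = 0; it meets the x-axis at x = 0 (among the integer gridlines).
(c) The integer polynomial consistent with all of this is the stated p.

x^3 + 2*x^2 + 2*x - 2*y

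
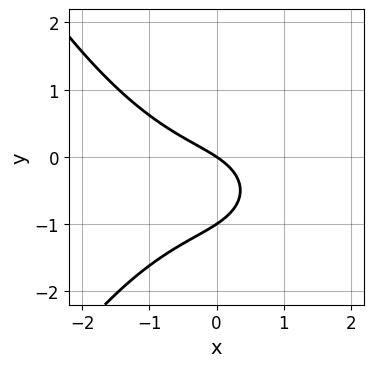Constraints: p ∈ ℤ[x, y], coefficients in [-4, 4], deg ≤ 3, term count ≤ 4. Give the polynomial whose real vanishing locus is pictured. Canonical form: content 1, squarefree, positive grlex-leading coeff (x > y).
First, degree: the shape is more complex than any degree-2 curve, so deg p = 3.
Next, from the axis intercepts and sections: it meets the x-axis at x = 0 (among the integer gridlines); the y-axis gridline crossings are at y ∈ {-1, 0}.
Finally, assembling these constraints gives the stated polynomial.

x^3 + 3*y^2 + 2*x + 3*y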